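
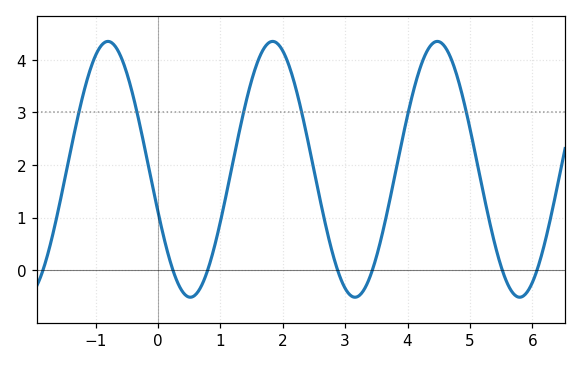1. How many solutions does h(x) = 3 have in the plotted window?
6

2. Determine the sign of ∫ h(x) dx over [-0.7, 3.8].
positive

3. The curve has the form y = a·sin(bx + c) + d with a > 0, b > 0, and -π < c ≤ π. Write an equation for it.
y = 2.43sin(2.38x - 2.8) + 1.92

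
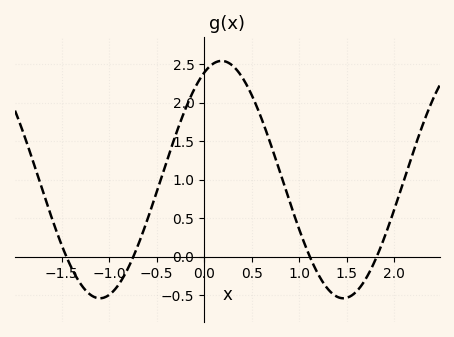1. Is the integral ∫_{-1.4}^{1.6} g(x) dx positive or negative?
positive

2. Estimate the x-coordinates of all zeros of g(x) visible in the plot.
-1.45, -0.746, 1.11, 1.82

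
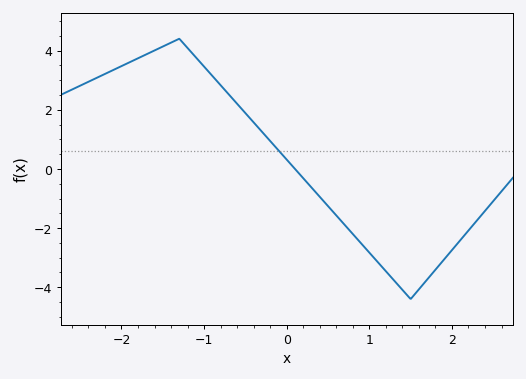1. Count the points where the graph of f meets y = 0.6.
1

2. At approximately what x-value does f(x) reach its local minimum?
1.5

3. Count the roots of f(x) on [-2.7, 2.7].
1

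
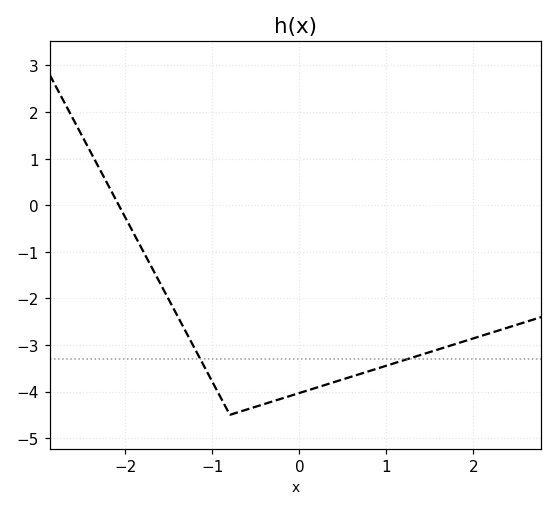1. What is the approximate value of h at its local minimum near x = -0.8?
-4.5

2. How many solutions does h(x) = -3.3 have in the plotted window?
2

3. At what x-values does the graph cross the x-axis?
-2.1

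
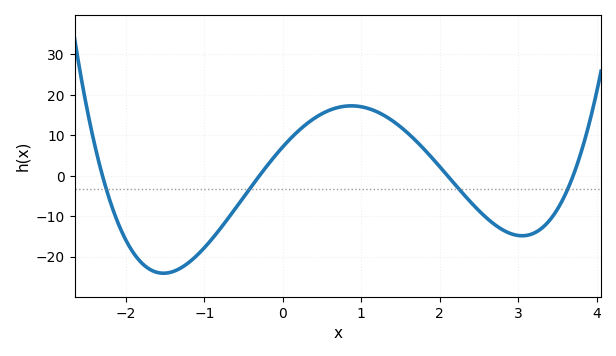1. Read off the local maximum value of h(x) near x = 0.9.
17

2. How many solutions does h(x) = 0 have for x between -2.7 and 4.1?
4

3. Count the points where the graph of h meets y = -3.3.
4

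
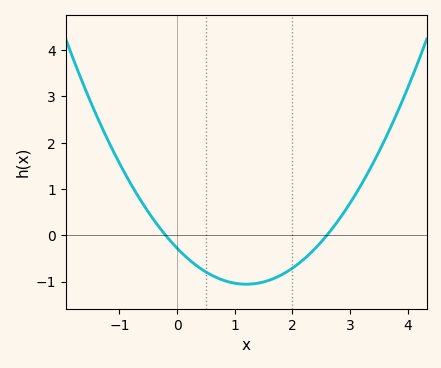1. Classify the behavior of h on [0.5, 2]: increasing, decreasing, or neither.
neither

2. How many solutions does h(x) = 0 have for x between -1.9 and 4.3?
2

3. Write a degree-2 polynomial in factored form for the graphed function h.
y = 0.54(x + 0.2)(x - 2.6)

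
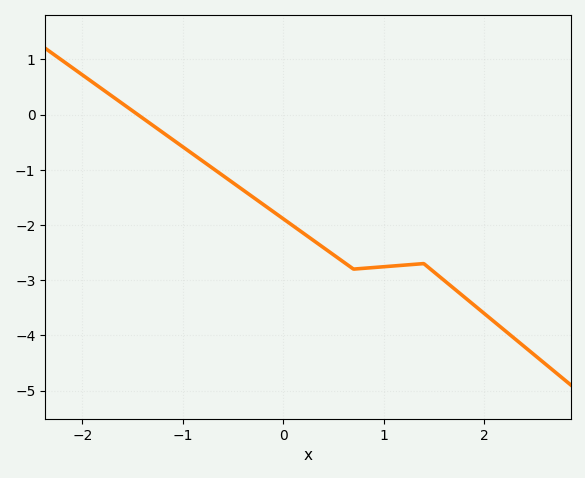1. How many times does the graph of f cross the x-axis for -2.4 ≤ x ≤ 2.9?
1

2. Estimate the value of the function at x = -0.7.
-0.975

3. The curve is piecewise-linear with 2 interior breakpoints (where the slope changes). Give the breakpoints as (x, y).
(0.7, -2.8); (1.4, -2.7)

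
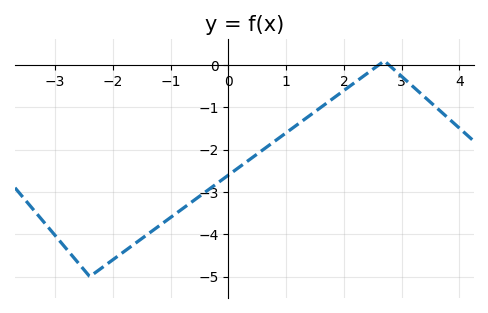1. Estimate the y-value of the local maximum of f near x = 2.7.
0.099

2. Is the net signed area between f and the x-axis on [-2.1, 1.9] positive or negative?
negative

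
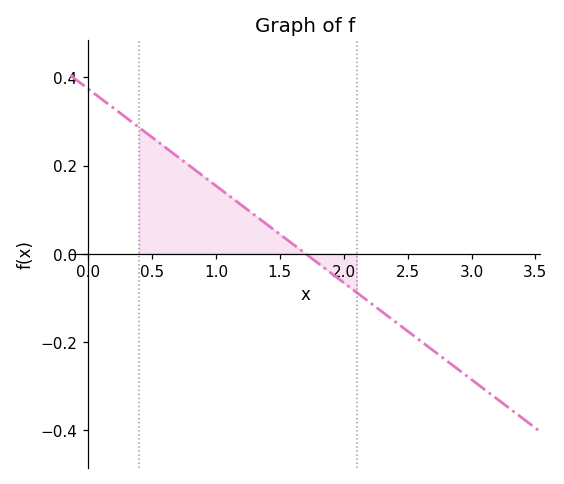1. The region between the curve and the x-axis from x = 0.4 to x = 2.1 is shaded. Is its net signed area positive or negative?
positive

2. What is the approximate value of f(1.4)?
0.06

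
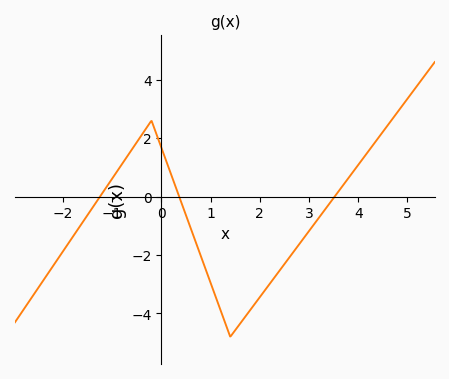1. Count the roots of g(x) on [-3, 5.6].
3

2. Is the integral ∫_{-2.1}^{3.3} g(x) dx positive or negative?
negative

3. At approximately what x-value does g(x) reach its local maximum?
-0.2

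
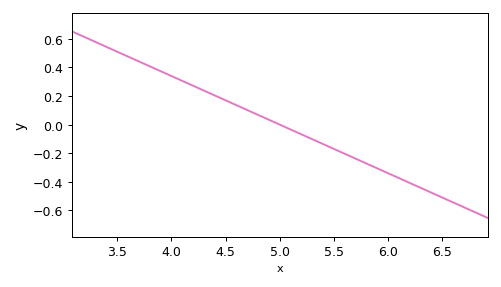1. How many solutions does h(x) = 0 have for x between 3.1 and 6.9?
1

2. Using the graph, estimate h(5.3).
-0.102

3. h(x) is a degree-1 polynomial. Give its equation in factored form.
y = -0.34(x - 5)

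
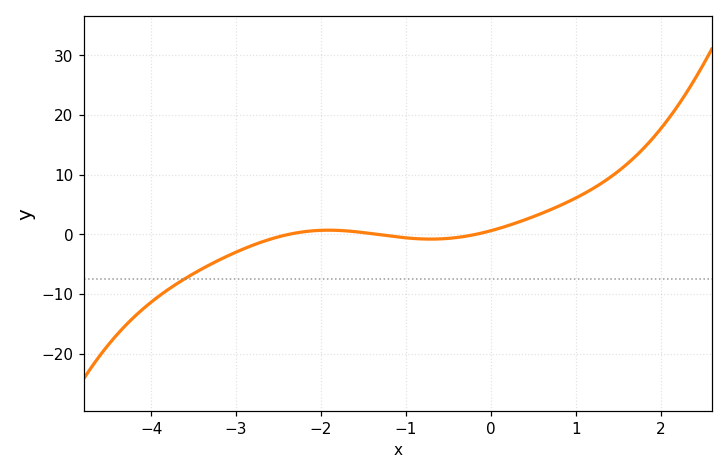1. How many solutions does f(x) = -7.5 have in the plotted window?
1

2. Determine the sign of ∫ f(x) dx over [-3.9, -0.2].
negative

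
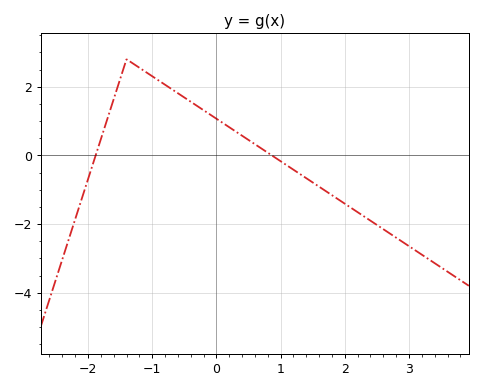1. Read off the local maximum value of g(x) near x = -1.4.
2.8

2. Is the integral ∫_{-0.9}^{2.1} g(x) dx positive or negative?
positive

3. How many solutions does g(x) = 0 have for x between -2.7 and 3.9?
2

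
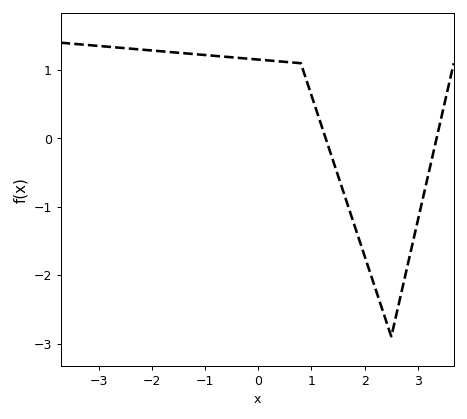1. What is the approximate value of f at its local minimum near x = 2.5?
-2.9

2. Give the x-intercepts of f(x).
1.27, 3.35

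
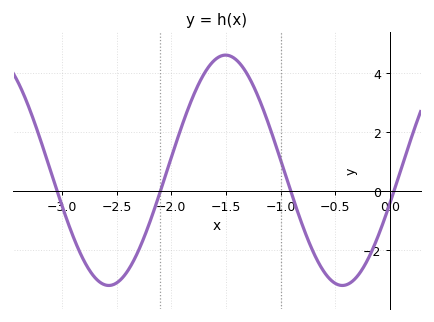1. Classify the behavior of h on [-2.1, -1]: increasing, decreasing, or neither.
neither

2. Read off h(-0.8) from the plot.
-1.16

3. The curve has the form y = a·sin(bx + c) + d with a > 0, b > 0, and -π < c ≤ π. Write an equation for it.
y = 3.91sin(2.94x - 0.29) + 0.71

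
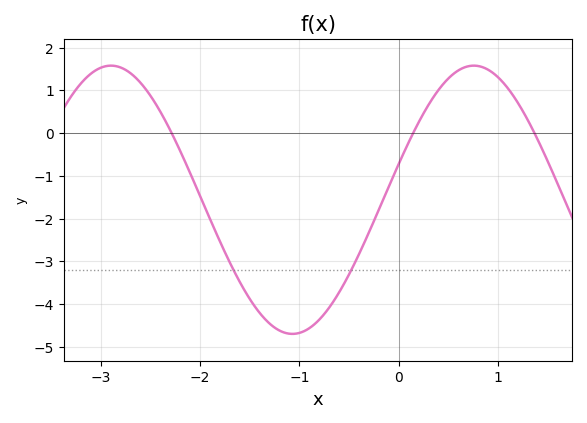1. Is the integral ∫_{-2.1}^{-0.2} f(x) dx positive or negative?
negative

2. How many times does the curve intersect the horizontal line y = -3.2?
2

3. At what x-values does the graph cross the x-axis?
-2.29, 0.144, 1.37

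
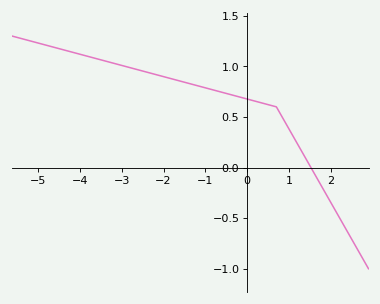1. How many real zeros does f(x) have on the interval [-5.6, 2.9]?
1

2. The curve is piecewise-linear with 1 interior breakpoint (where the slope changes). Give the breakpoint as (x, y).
(0.7, 0.6)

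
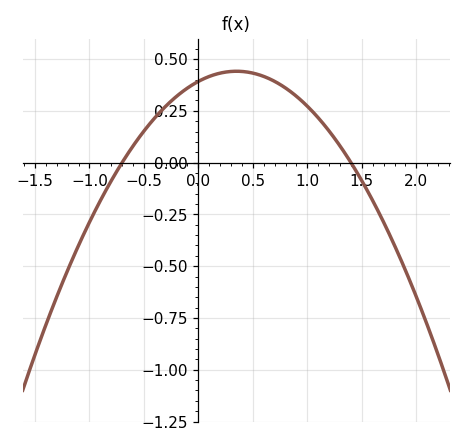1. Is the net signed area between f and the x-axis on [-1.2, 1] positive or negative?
positive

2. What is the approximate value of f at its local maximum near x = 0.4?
0.441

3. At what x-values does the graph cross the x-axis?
-0.7, 1.4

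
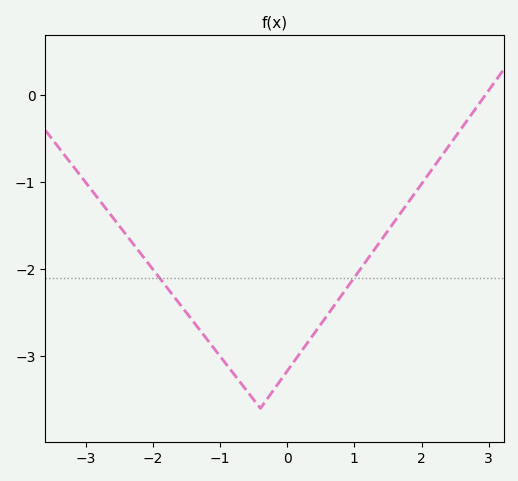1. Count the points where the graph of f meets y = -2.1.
2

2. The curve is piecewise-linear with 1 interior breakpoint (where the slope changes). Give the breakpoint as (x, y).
(-0.4, -3.6)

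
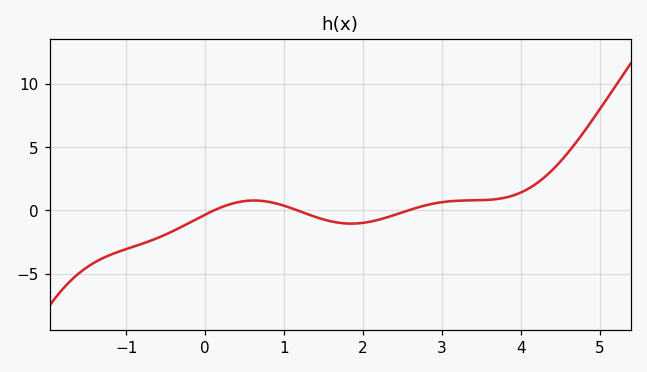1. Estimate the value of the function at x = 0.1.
0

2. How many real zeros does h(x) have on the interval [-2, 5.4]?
3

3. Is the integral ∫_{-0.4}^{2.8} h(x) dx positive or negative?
negative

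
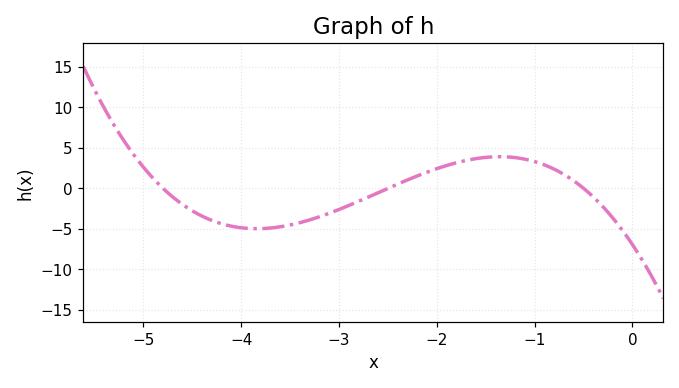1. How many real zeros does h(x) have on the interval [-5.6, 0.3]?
3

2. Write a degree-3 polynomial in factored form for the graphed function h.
y = -1.16(x + 4.8)(x + 2.5)(x + 0.5)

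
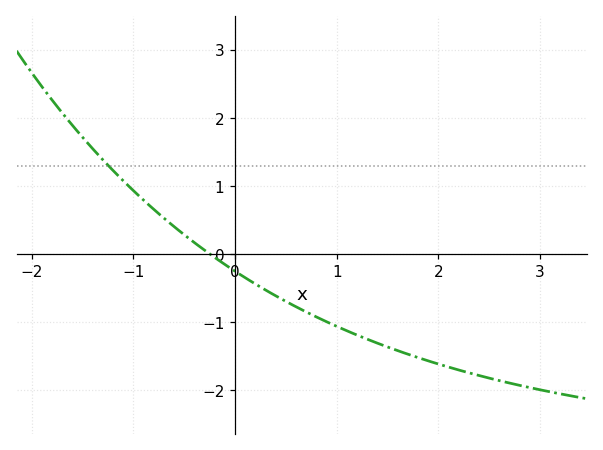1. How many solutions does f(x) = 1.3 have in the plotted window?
1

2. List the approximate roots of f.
-0.245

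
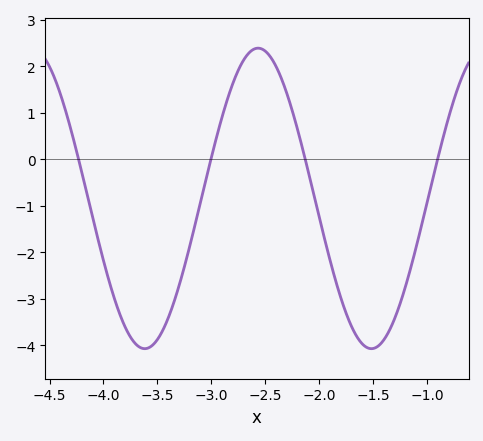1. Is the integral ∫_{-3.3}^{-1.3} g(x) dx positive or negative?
negative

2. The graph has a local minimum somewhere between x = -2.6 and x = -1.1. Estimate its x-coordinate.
-1.52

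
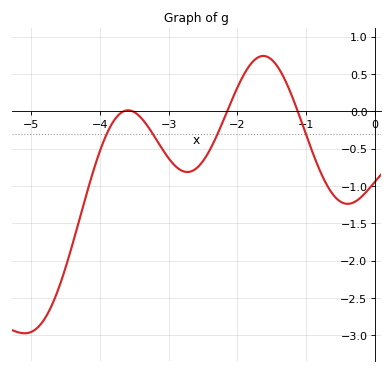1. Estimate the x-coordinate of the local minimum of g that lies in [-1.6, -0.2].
-0.401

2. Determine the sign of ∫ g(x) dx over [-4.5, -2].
negative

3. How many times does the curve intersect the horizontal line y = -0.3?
4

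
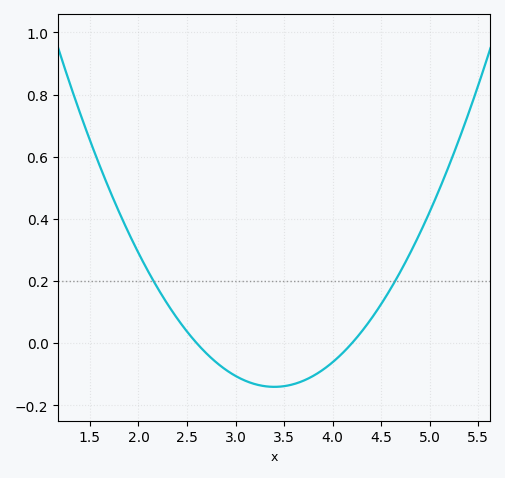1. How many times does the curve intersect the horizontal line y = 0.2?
2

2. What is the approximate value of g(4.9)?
0.354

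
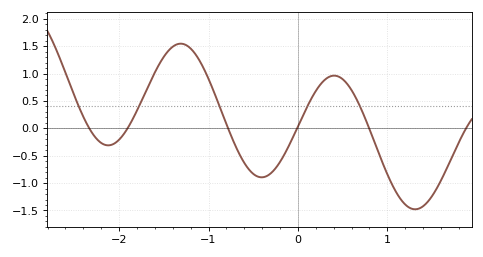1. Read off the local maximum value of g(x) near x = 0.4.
0.962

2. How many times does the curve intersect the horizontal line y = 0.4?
5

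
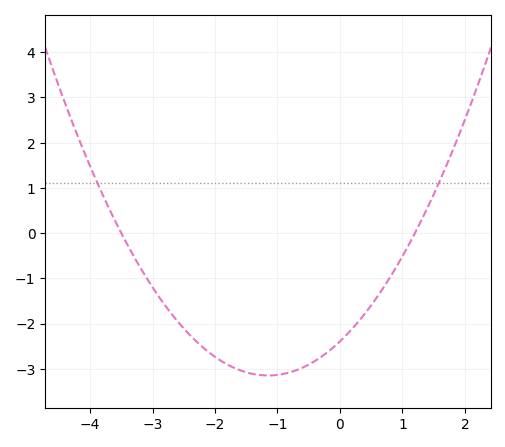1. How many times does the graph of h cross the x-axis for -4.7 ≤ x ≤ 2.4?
2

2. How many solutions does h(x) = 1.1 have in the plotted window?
2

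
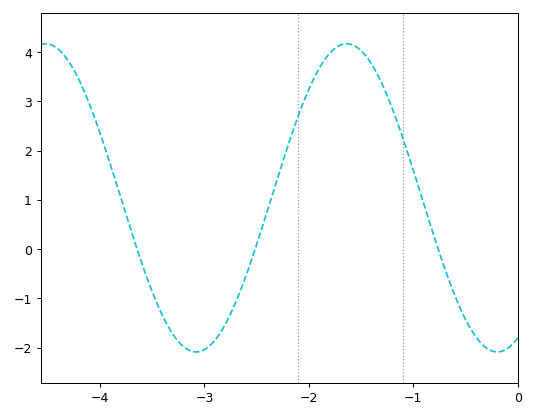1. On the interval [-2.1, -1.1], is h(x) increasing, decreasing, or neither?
neither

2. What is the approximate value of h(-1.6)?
4.16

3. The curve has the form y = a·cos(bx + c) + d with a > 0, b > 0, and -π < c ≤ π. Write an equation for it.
y = 3.13cos(2.18x - 2.71) + 1.04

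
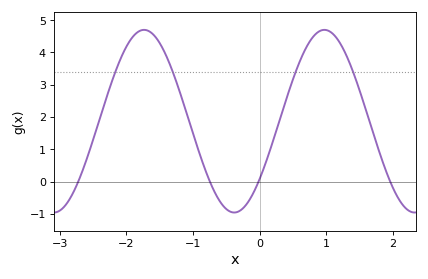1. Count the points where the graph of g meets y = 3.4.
4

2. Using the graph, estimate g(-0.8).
0.3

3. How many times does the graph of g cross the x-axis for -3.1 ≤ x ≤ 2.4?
4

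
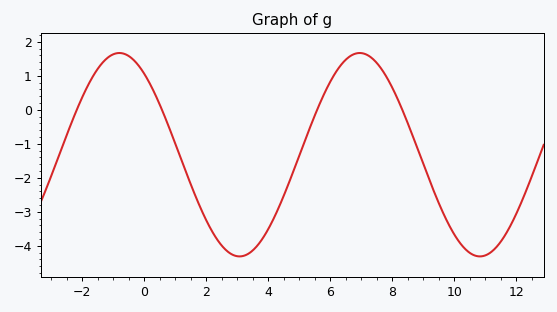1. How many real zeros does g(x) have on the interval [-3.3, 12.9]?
4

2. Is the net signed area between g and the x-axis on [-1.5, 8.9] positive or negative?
negative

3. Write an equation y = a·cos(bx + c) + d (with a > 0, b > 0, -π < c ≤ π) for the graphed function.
y = 2.99cos(0.81x + 0.652) - 1.32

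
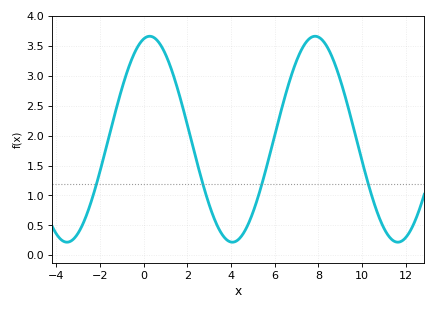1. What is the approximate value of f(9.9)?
1.7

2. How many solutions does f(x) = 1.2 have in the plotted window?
4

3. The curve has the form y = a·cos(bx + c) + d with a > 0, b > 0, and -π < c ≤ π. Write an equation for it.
y = 1.72cos(0.83x - 0.23) + 1.94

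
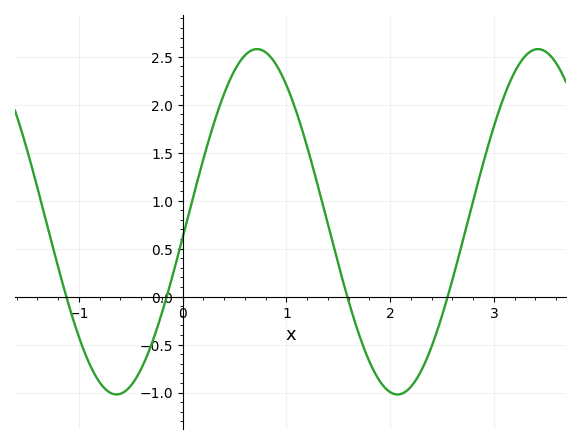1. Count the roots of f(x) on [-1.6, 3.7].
4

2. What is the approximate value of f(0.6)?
2.52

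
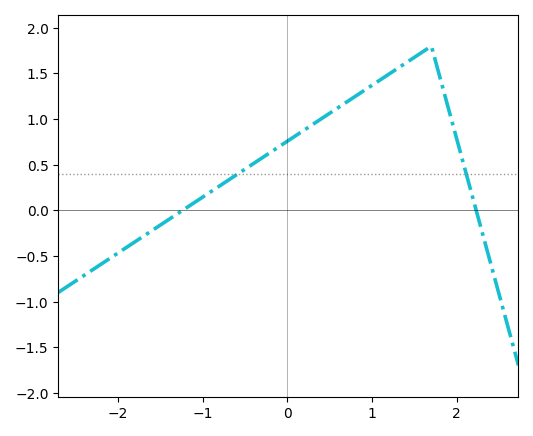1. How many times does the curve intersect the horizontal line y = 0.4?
2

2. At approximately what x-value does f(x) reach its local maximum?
1.7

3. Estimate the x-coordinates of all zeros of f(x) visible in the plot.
-1.24, 2.23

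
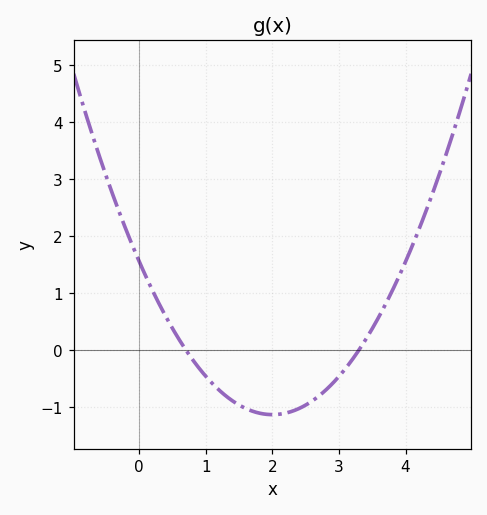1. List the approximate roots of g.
0.7, 3.3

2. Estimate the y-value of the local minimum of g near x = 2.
-1.13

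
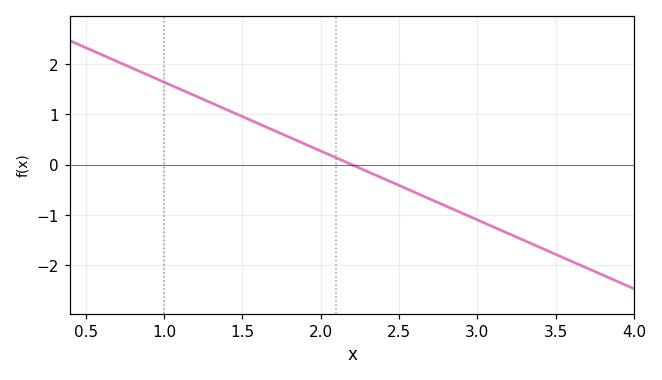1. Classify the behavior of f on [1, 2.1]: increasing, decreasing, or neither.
decreasing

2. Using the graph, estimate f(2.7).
-0.685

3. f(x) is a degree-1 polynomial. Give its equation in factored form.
y = -1.37(x - 2.2)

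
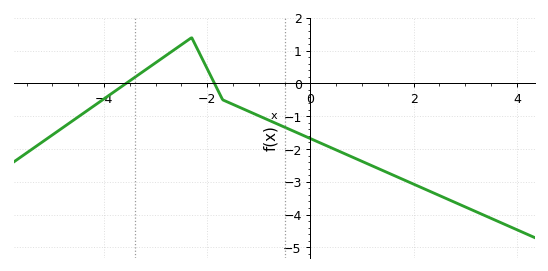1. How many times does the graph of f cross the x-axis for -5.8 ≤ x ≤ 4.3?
2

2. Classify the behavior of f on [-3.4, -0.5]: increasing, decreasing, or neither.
neither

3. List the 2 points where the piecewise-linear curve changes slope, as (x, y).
(-2.3, 1.4); (-1.7, -0.5)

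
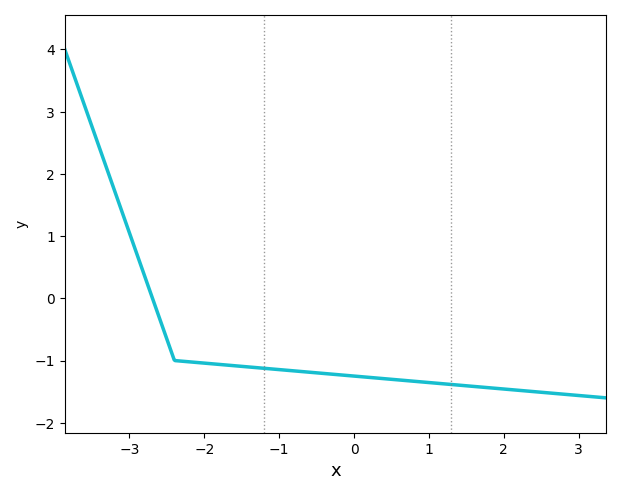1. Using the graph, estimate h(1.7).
-1.43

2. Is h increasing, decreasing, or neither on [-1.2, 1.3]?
decreasing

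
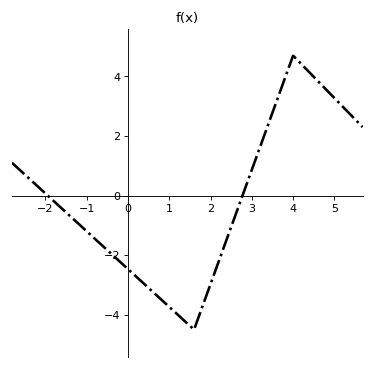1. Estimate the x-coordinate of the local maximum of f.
4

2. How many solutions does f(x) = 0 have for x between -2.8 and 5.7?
2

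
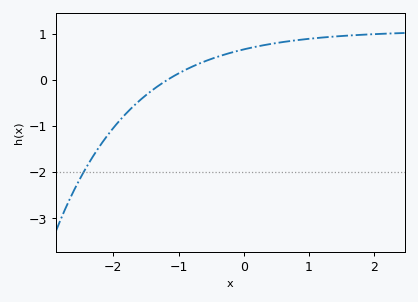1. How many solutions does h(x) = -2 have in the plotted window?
1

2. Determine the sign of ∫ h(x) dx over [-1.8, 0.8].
positive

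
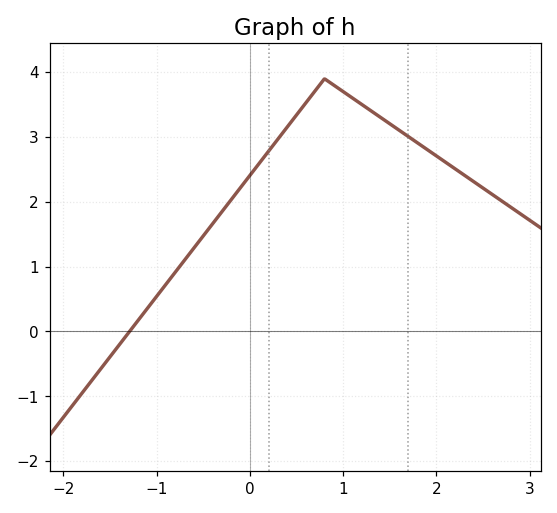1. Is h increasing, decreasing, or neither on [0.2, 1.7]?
neither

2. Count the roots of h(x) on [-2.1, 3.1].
1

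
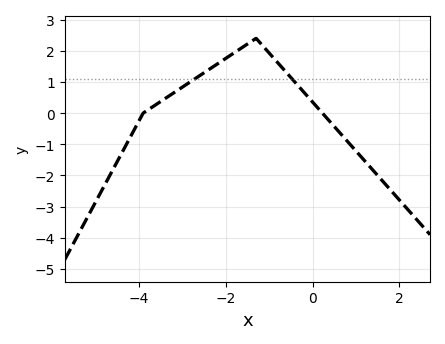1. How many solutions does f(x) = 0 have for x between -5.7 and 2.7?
2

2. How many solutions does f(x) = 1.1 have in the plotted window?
2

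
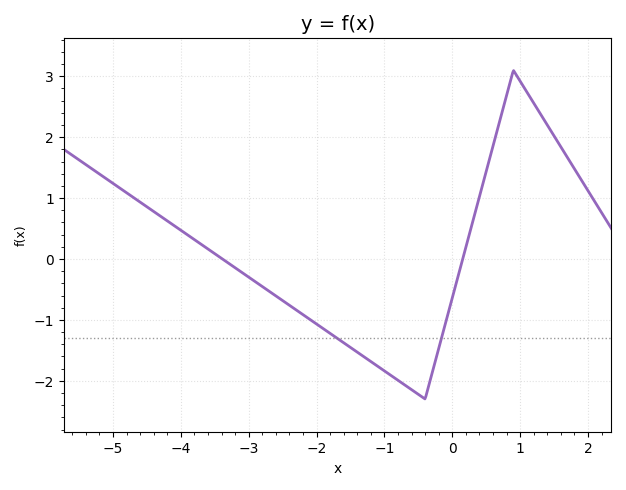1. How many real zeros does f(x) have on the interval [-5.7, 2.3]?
2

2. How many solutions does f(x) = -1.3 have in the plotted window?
2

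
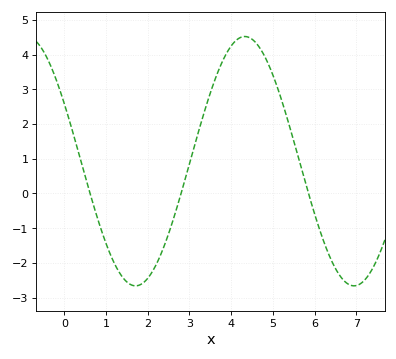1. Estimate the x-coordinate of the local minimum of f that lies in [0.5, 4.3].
1.71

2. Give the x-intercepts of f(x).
0.618, 2.8, 5.85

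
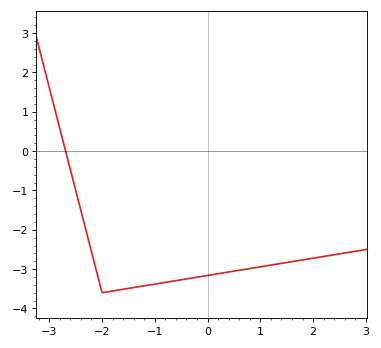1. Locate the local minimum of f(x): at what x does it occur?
-2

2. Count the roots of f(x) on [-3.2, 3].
1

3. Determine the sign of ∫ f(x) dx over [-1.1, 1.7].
negative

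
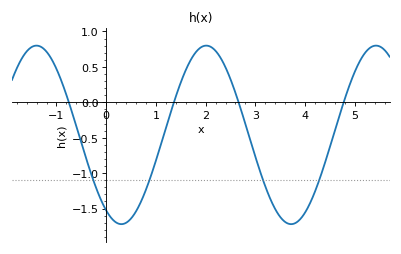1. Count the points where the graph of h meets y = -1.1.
4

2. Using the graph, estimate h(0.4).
-1.7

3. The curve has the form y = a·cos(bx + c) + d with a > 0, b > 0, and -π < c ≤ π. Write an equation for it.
y = 1.26cos(1.84x + 2.58) - 0.46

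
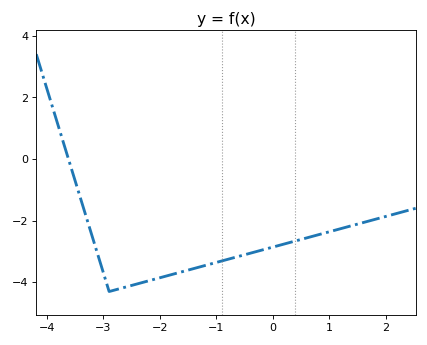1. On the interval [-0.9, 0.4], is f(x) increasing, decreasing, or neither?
increasing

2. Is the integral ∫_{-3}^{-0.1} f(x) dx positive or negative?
negative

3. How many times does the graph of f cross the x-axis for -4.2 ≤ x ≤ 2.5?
1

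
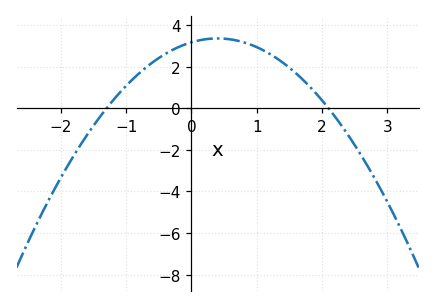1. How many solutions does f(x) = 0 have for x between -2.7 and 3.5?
2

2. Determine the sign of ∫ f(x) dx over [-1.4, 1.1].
positive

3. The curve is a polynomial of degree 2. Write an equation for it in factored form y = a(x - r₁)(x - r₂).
y = -1.16(x + 1.3)(x - 2.1)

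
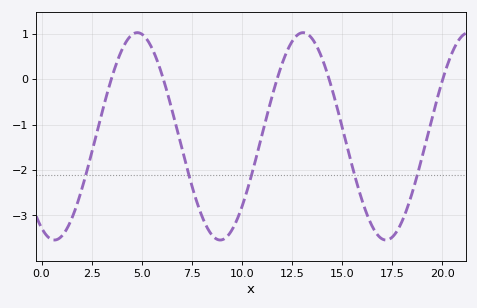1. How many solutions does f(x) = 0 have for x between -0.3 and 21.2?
5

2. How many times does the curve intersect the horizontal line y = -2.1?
5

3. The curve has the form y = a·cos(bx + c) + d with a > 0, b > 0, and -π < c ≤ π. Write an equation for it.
y = 2.28cos(0.76x + 2.7) - 1.26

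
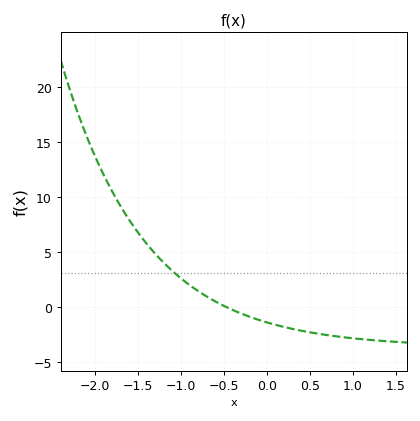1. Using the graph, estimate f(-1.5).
7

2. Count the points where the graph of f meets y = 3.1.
1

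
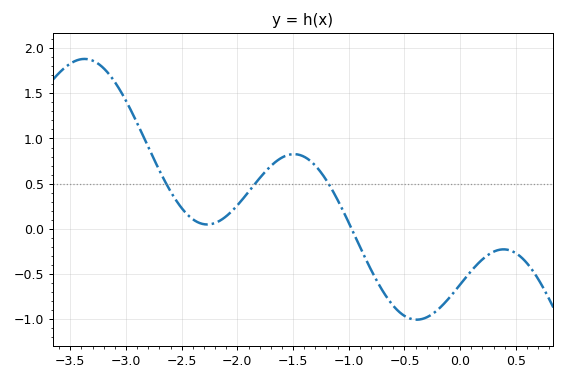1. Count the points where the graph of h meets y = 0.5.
3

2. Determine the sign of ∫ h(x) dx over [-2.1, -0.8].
positive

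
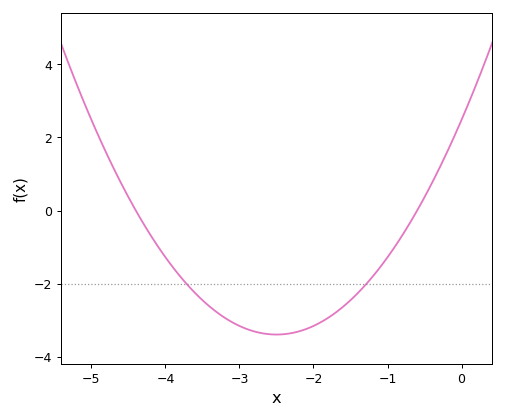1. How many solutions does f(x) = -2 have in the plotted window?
2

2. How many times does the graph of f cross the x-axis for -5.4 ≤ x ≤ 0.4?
2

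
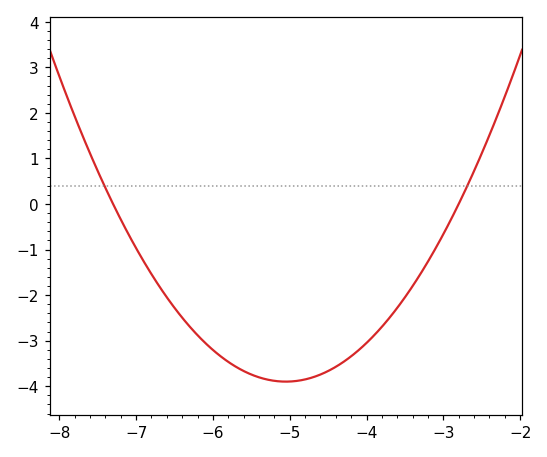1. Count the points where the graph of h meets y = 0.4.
2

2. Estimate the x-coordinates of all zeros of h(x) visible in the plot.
-7.3, -2.8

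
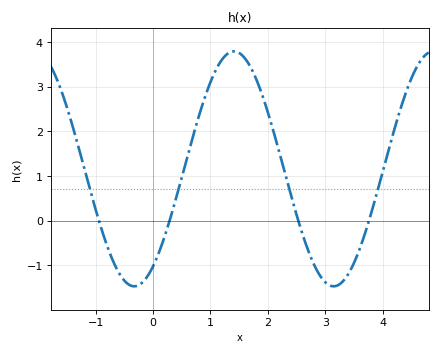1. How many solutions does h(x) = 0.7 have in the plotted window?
4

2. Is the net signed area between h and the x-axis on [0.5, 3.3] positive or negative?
positive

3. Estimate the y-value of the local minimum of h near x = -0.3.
-1.47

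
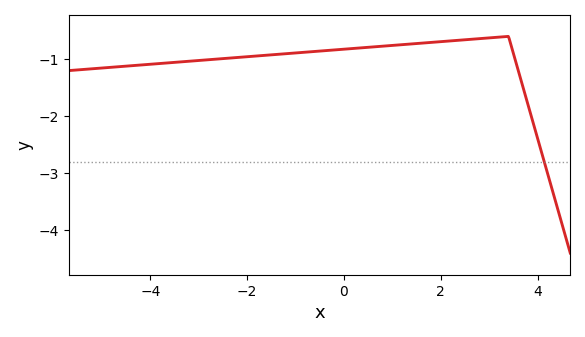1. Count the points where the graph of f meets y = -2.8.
1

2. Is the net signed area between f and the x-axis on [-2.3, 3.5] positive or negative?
negative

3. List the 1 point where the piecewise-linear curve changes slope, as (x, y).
(3.4, -0.6)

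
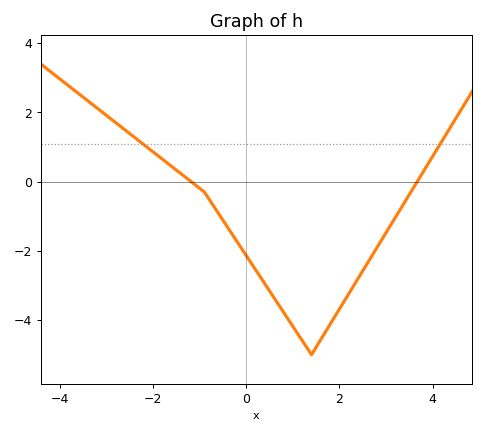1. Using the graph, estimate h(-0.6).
-1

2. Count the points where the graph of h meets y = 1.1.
2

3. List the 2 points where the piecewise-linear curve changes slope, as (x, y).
(-0.9, -0.3); (1.4, -5)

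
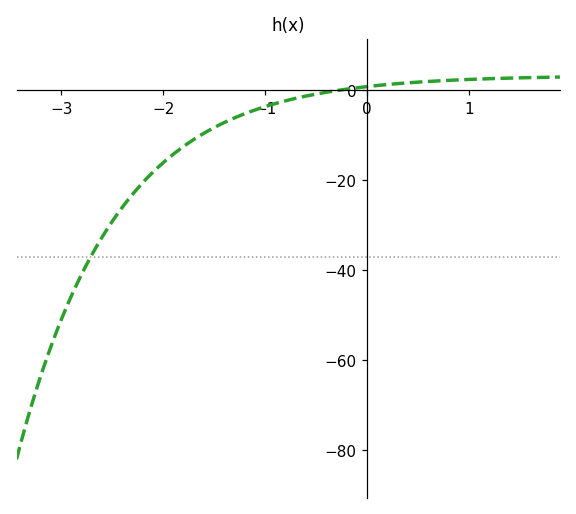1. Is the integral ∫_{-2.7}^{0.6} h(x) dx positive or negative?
negative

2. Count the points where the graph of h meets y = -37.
1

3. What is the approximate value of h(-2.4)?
-26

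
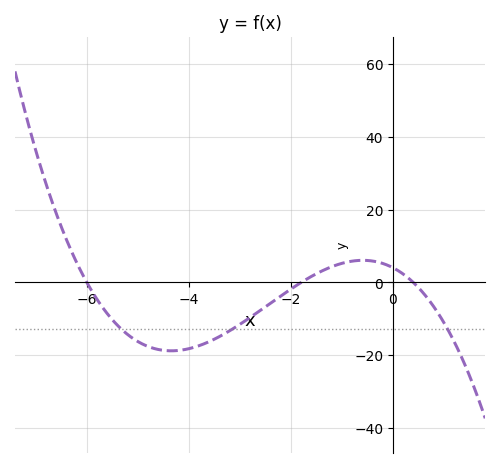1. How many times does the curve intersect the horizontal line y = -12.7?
3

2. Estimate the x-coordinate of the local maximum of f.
-0.588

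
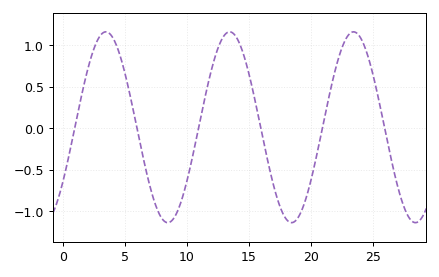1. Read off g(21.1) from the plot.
0.15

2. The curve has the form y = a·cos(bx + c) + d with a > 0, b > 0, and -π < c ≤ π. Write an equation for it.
y = 1.15cos(0.63x - 2.2) + 0.01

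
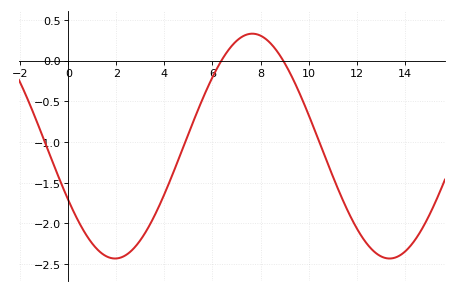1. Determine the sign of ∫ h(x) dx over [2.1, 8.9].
negative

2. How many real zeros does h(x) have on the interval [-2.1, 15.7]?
2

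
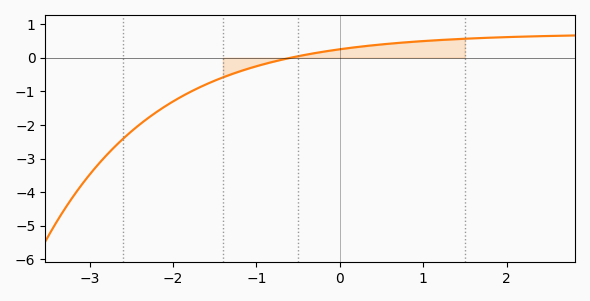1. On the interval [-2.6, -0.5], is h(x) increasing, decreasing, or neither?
increasing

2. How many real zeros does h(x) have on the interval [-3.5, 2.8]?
1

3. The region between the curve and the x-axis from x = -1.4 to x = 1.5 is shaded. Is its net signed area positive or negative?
positive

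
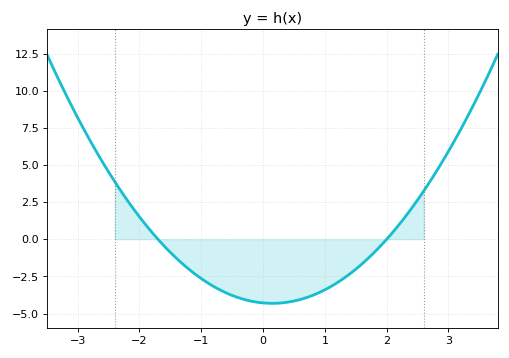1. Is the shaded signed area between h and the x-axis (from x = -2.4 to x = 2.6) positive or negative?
negative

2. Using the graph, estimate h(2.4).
2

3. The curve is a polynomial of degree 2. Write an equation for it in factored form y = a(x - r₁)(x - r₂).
y = 1.26(x + 1.7)(x - 2)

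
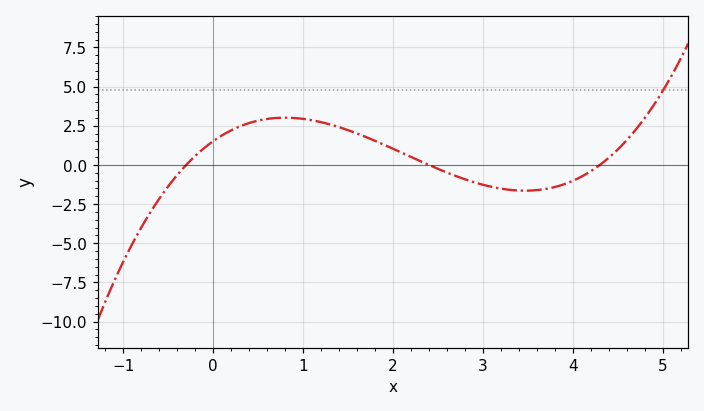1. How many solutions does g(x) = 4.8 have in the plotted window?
1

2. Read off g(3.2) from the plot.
-1.51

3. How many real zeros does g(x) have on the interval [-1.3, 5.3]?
3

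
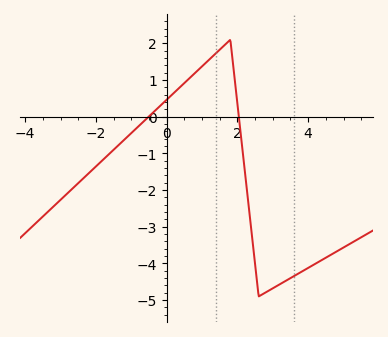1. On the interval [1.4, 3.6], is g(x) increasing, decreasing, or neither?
neither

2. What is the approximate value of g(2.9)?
-4.73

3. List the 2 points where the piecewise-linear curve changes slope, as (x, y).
(1.8, 2.1); (2.6, -4.9)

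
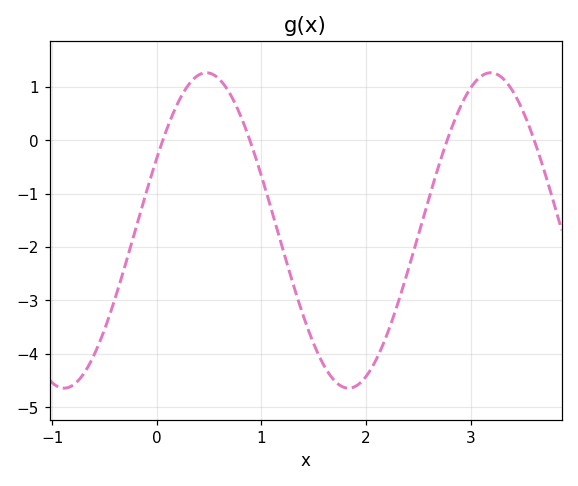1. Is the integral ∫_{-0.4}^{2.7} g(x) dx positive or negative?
negative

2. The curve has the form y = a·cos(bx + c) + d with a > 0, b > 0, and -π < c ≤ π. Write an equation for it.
y = 2.95cos(2.31x - 1.09) - 1.69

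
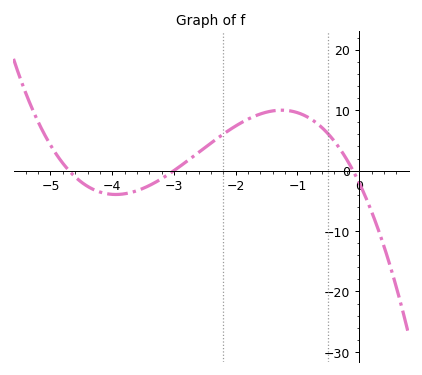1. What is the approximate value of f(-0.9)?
9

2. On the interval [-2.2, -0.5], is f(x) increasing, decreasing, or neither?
neither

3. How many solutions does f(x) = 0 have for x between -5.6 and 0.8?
3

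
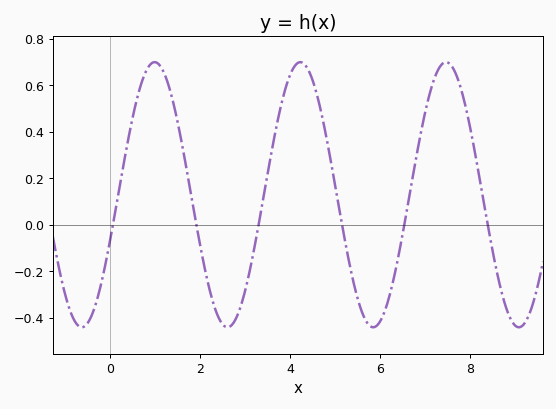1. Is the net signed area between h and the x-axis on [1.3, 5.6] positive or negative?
positive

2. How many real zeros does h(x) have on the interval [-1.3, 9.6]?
6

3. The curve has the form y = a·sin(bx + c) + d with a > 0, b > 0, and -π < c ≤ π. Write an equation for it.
y = 0.57sin(1.9x - 0.34) + 0.13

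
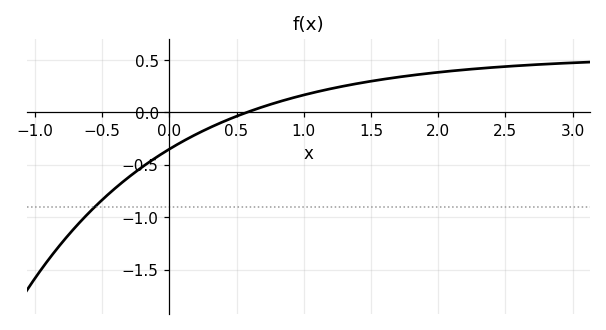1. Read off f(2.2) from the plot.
0.4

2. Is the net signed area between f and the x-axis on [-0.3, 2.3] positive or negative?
positive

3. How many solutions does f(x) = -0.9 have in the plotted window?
1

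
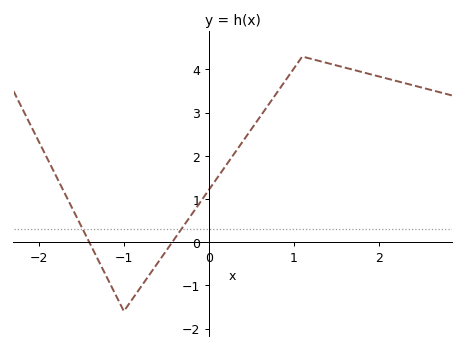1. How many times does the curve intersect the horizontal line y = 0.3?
2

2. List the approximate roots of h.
-1.4, -0.4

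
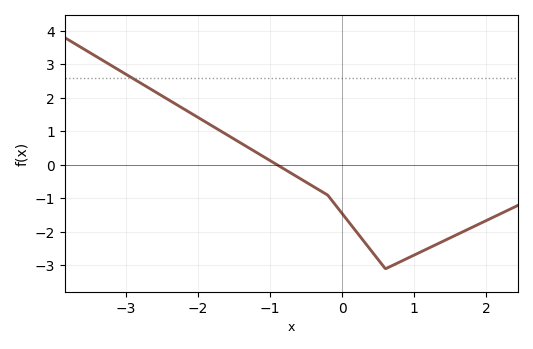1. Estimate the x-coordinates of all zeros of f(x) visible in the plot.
-0.898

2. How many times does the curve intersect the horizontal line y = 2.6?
1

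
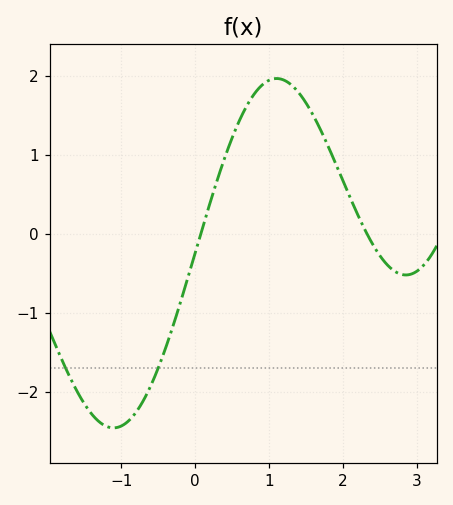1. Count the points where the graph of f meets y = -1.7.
2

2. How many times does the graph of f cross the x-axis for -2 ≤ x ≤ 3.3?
2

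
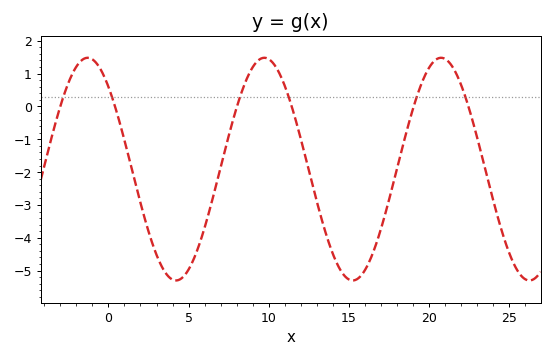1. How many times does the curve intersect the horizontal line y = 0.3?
6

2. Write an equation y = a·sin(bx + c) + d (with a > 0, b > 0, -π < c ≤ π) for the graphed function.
y = 3.39sin(0.57x + 2.3) - 1.91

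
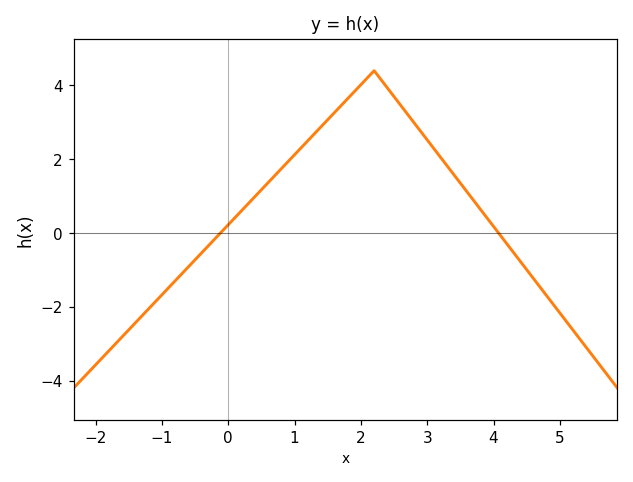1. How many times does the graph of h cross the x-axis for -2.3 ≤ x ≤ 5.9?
2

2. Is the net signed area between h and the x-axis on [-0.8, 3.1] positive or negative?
positive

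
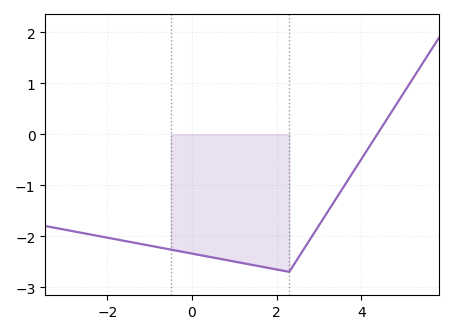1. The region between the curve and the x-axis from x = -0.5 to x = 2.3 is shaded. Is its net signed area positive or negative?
negative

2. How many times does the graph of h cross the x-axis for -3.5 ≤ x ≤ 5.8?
1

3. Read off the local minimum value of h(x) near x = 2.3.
-2.7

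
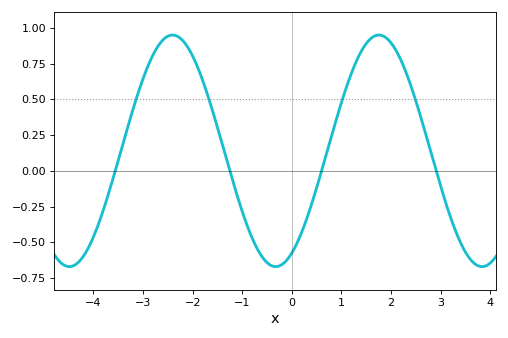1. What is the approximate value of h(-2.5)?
0.942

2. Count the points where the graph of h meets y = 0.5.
4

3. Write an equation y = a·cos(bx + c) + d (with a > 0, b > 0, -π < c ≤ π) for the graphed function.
y = 0.81cos(1.51x - 2.65) + 0.14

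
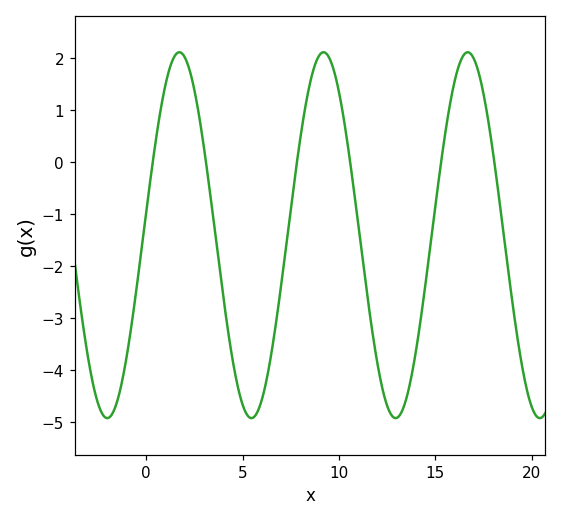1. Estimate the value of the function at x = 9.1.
2.1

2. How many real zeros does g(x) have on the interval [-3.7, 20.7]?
6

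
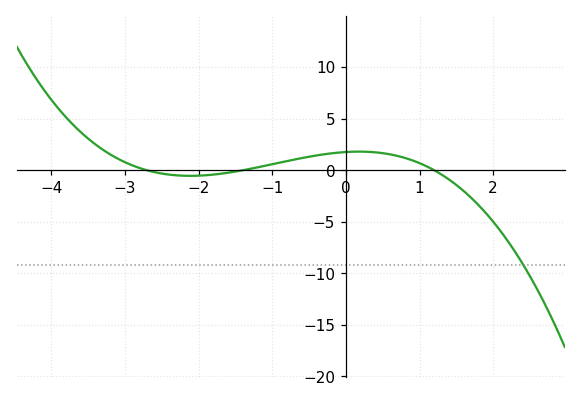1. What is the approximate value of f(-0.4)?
1.44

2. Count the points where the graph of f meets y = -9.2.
1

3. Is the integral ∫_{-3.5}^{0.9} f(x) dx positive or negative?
positive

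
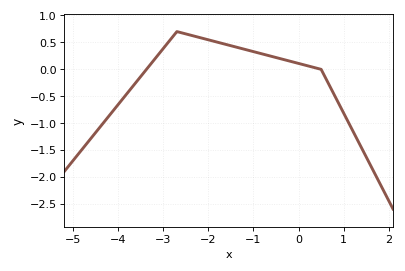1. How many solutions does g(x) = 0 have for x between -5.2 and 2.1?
2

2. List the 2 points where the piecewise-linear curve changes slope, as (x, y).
(-2.7, 0.7); (0.5, 0)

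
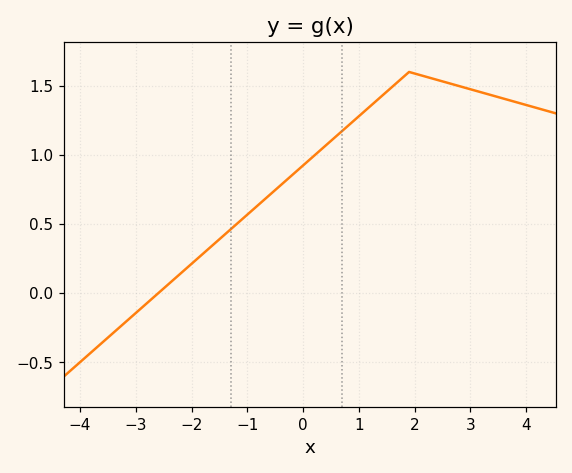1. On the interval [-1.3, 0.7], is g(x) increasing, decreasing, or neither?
increasing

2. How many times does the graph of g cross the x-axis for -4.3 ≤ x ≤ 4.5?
1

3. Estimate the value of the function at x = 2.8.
1.5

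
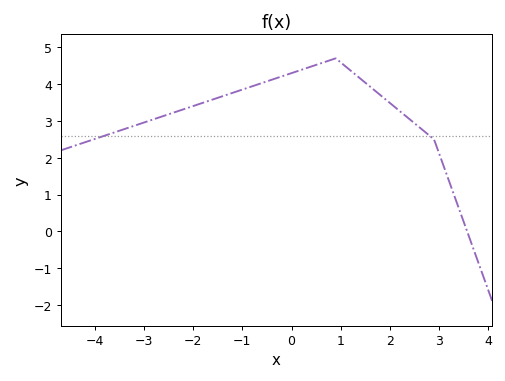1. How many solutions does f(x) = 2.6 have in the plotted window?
2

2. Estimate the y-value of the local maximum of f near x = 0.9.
4.7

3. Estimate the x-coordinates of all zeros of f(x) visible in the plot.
3.57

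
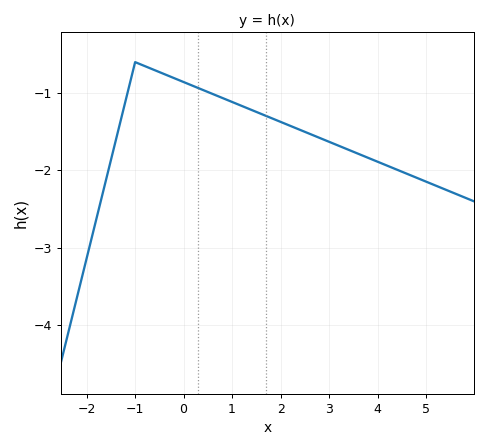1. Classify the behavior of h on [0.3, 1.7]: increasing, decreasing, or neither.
decreasing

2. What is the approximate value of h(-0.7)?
-0.7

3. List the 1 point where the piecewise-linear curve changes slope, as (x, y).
(-1, -0.6)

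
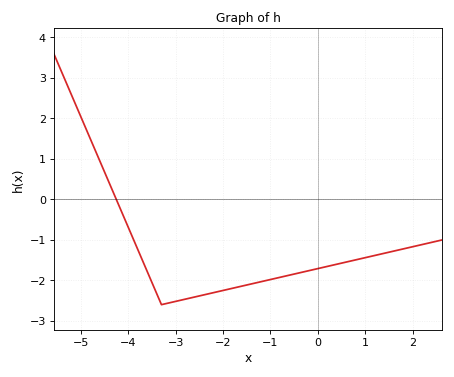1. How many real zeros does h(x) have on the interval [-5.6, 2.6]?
1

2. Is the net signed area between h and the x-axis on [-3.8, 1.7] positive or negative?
negative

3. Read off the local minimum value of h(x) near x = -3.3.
-2.6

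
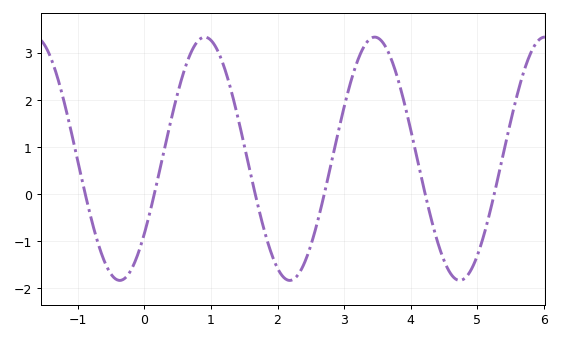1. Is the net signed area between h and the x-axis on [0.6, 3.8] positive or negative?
positive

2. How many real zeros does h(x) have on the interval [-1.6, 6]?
6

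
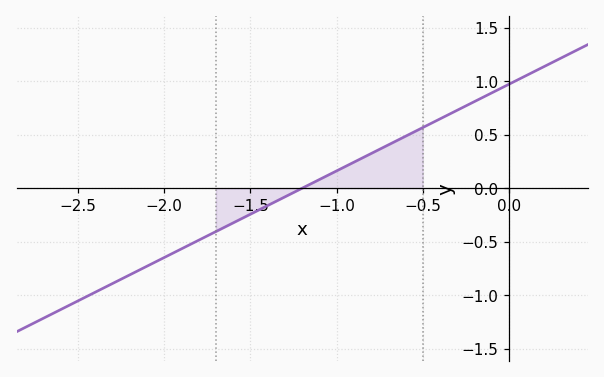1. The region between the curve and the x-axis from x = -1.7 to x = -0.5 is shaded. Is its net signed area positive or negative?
positive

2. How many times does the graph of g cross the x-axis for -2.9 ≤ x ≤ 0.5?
1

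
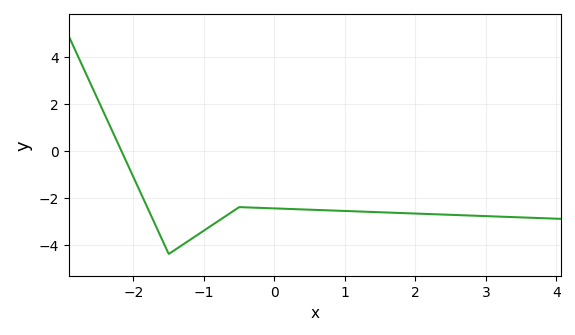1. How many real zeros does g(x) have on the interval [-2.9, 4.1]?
1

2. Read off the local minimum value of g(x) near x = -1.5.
-4.4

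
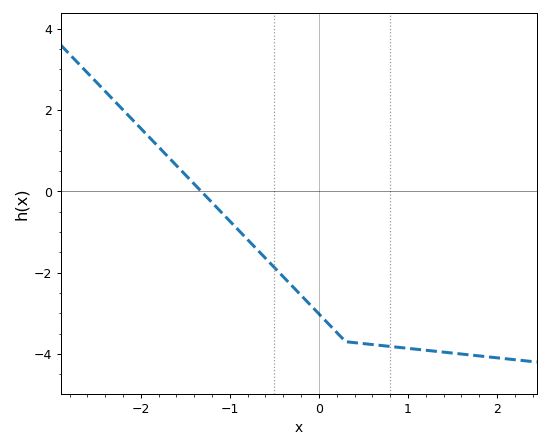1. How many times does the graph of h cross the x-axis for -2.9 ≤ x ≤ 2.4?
1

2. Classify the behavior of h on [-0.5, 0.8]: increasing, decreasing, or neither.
decreasing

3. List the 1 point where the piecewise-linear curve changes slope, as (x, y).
(0.3, -3.7)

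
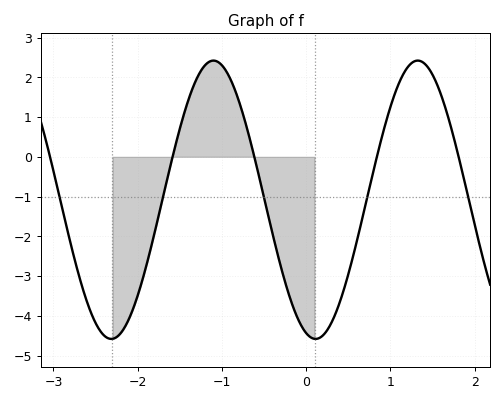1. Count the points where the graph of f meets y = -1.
5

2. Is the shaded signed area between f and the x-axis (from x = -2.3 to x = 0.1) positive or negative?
negative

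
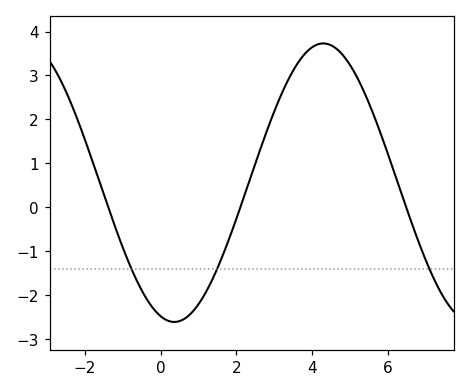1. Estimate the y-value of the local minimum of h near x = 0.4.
-2.61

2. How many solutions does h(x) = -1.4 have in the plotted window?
3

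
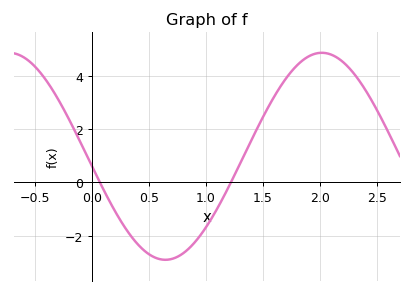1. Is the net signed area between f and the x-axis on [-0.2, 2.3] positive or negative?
positive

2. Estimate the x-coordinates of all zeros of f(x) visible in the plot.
0.05, 1.2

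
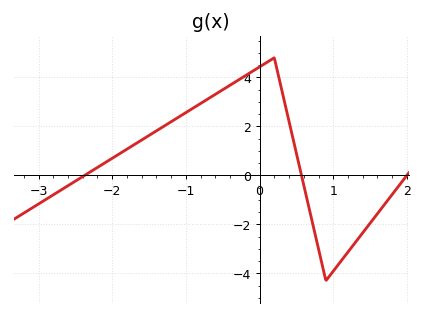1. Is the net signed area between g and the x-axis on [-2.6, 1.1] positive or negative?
positive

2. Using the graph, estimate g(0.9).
-4.2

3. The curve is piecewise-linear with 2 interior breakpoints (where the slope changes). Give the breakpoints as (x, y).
(0.2, 4.8); (0.9, -4.3)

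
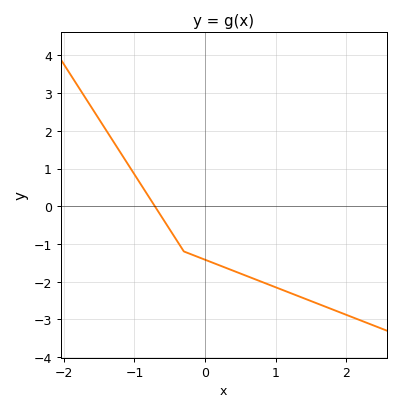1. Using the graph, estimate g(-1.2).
1.4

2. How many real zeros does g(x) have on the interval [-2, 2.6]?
1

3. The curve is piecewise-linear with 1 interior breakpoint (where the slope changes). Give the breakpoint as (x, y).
(-0.3, -1.2)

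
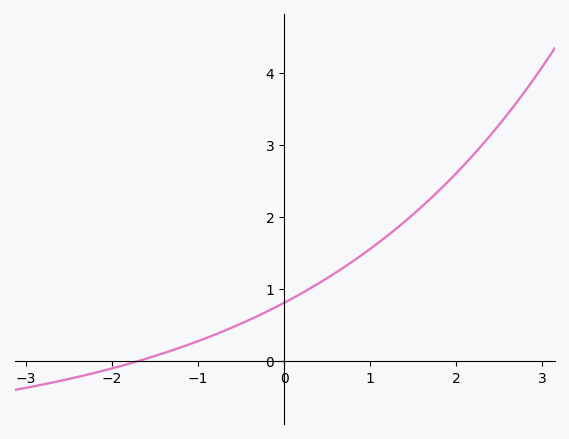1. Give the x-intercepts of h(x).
-1.7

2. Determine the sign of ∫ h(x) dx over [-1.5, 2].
positive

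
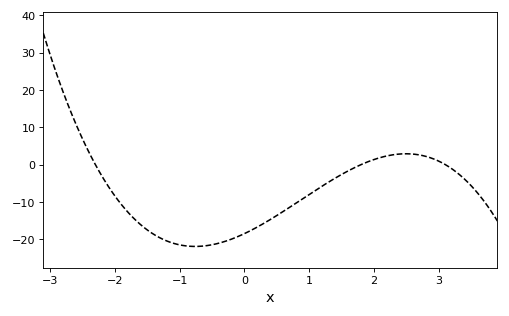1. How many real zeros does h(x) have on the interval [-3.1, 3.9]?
3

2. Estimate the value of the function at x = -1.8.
-13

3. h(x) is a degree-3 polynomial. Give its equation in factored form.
y = -1.44(x + 2.3)(x - 1.8)(x - 3.1)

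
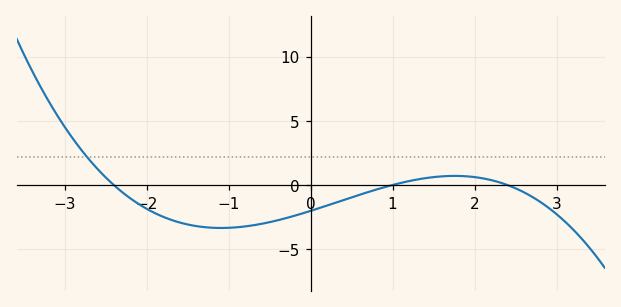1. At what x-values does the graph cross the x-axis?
-2.4, 1, 2.4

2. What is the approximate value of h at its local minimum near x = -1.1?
-3.5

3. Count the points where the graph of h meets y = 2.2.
1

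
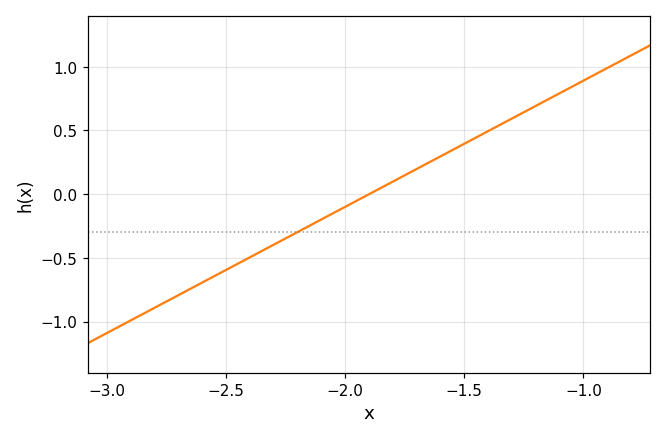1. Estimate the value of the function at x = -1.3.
0.594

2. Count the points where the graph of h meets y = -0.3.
1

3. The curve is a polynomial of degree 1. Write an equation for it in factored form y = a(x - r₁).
y = 0.99(x + 1.9)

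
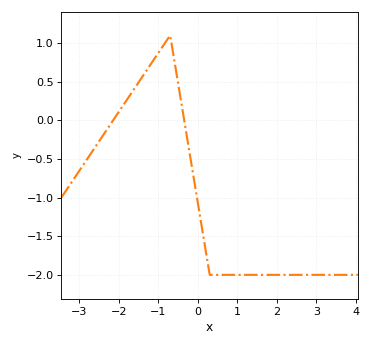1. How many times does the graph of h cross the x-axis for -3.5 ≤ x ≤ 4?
2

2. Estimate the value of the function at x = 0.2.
-1.7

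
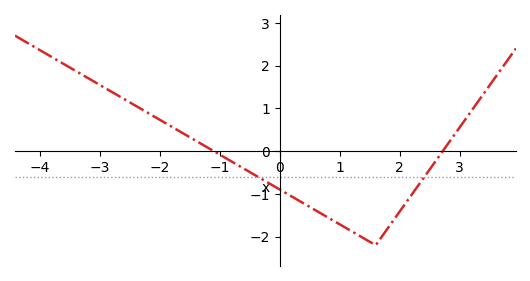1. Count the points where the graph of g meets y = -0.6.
2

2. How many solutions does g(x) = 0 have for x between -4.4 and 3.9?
2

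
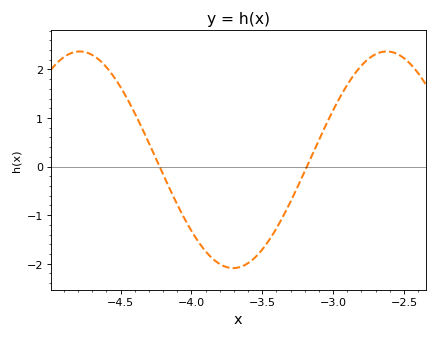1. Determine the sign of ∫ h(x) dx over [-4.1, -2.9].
negative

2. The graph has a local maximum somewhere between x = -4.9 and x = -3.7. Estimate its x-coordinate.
-4.8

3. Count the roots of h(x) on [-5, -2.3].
2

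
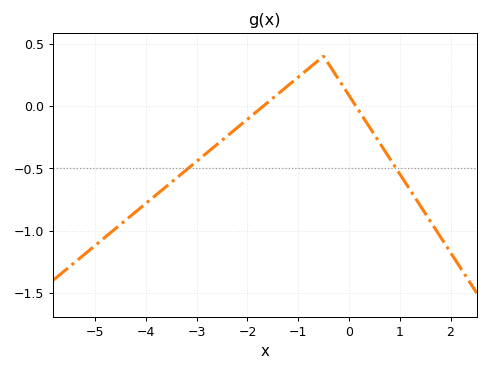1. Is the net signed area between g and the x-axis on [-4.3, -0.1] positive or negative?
negative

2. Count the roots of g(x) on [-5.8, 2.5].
2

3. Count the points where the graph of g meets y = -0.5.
2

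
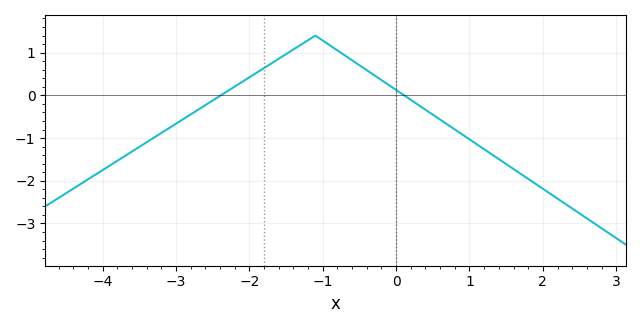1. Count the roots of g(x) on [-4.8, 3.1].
2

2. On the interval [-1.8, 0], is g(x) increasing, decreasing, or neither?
neither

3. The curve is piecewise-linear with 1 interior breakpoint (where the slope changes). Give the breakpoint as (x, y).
(-1.1, 1.4)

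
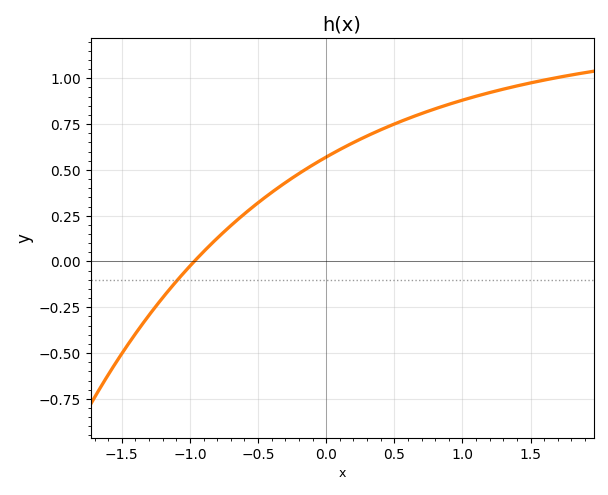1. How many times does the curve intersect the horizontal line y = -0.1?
1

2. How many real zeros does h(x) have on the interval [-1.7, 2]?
1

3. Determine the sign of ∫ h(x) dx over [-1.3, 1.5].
positive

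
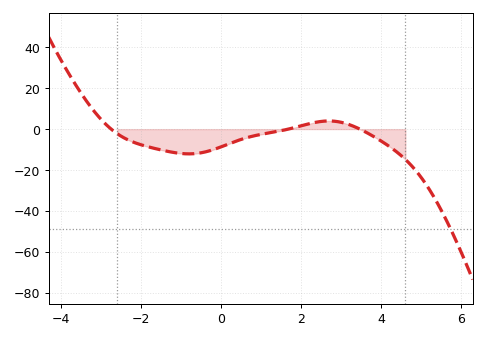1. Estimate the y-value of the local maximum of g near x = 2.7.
4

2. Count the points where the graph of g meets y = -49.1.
1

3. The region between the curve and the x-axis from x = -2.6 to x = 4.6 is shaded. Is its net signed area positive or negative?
negative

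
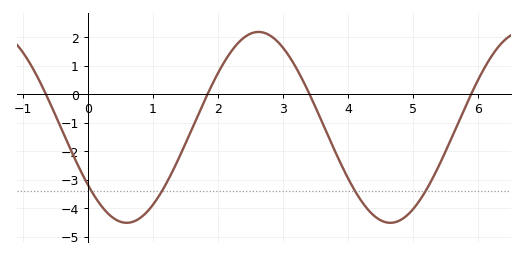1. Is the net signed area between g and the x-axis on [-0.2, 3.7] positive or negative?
negative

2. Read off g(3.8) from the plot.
-1.99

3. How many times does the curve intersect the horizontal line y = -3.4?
4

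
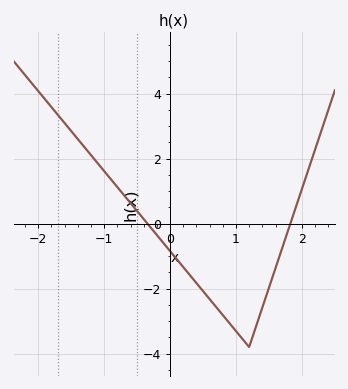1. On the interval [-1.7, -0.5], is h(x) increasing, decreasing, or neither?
decreasing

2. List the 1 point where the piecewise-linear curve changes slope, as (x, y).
(1.2, -3.8)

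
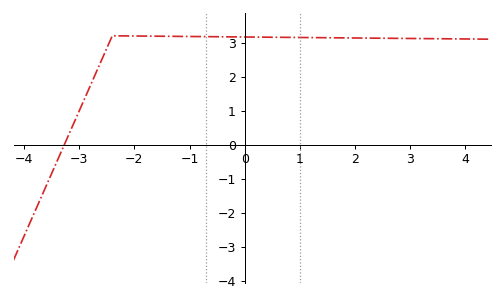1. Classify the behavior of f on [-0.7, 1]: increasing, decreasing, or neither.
decreasing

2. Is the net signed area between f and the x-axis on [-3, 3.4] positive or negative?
positive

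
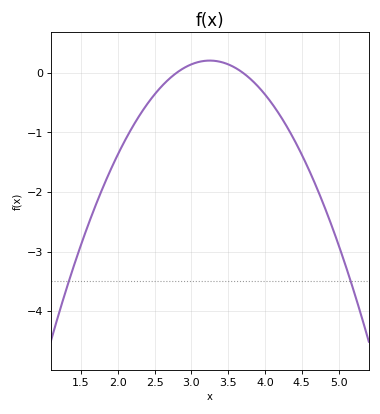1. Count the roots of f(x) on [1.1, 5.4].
2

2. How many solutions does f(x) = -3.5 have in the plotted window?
2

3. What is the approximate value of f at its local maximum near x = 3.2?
0.205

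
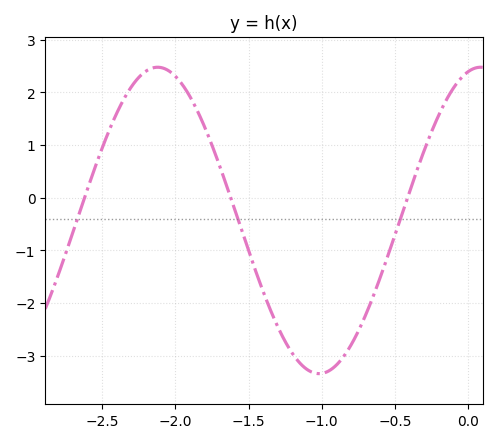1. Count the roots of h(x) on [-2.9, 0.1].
3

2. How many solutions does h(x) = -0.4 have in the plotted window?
3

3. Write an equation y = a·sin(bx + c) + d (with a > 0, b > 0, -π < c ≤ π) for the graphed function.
y = 2.91sin(2.85x + 1.33) - 0.43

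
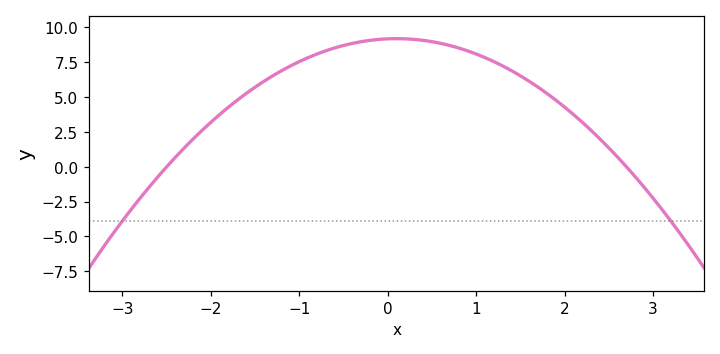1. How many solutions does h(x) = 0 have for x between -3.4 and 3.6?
2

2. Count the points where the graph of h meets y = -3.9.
2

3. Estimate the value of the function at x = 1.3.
7.2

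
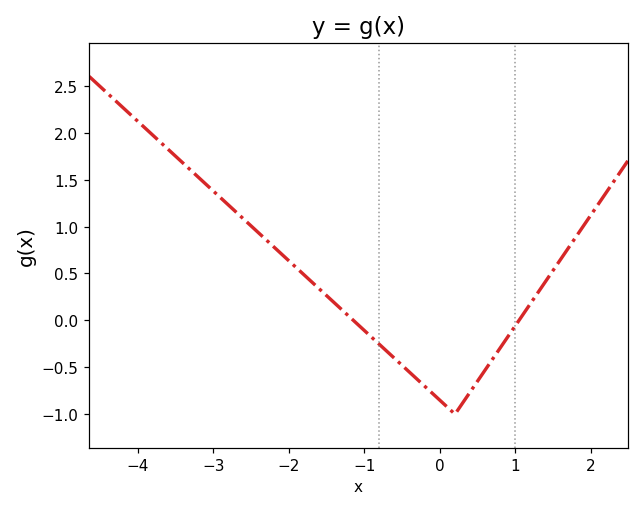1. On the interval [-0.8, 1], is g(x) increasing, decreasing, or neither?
neither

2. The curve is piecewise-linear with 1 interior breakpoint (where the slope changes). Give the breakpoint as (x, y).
(0.2, -1)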